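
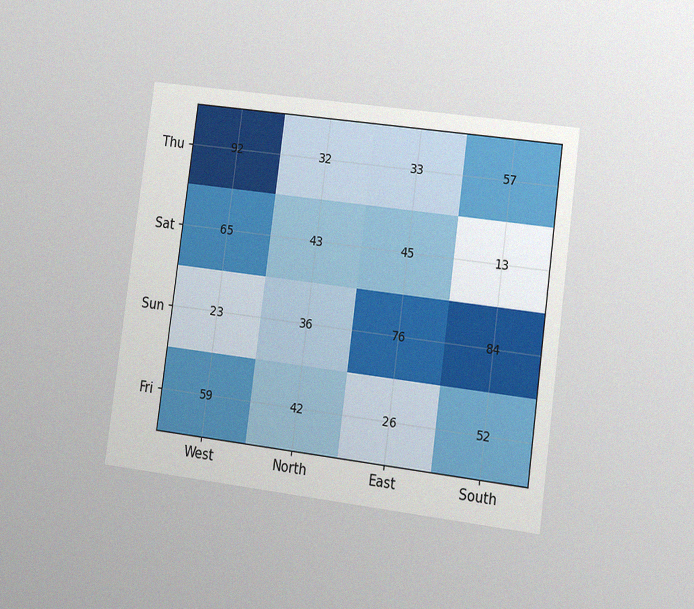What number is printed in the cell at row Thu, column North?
32

The chart is tilted about 8° clockwise and viewed slightly from the right, with some photo noise. The (Thu, North) cell reads 32.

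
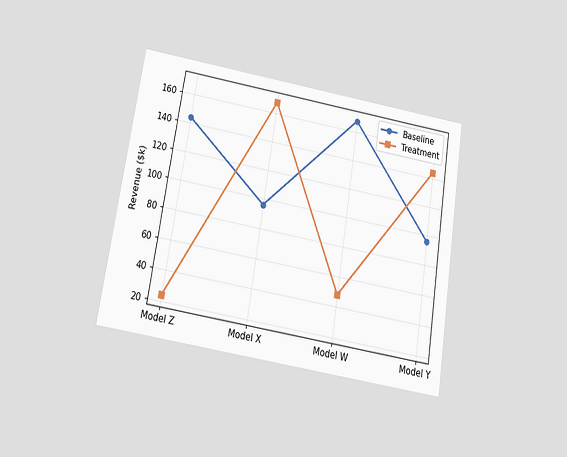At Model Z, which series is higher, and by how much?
The chart is tilted about 9° clockwise and viewed slightly from below. At Model Z, Baseline sits above the other line by $120k.

Baseline, by $120k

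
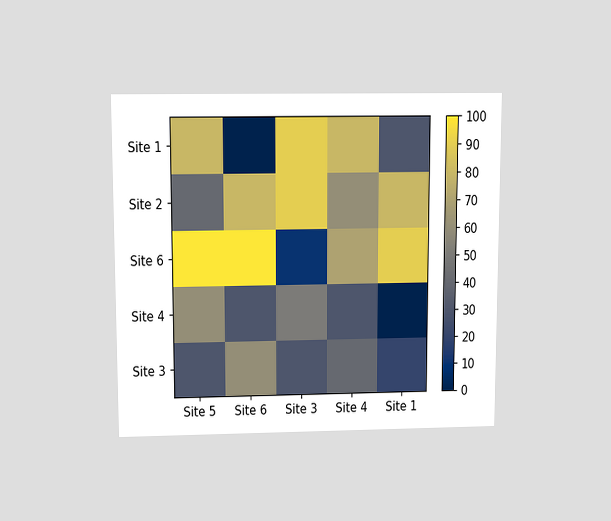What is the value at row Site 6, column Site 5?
100

The chart is viewed slightly from above. Matching cell (Site 6, Site 5) against the colorbar gives 100.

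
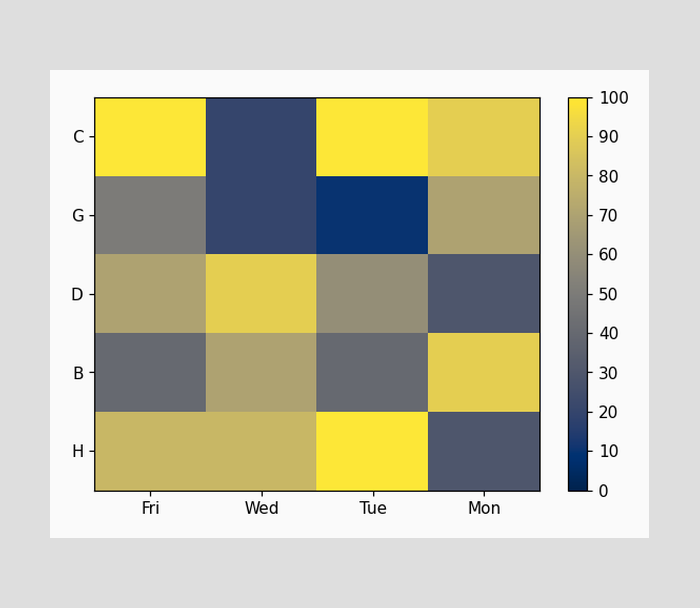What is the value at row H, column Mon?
30

Matching cell (H, Mon) against the colorbar gives 30.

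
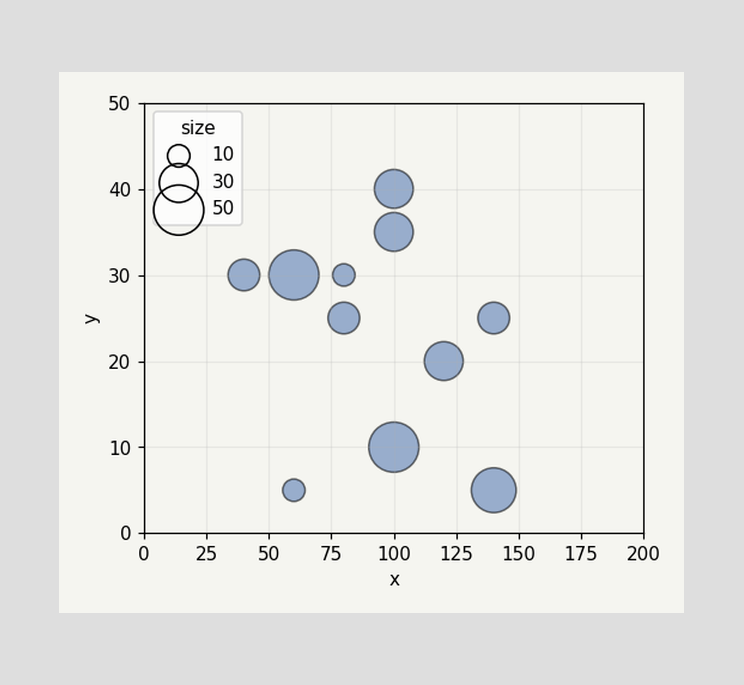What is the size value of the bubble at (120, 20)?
30

Matching the bubble at (120, 20) against the size legend gives 30.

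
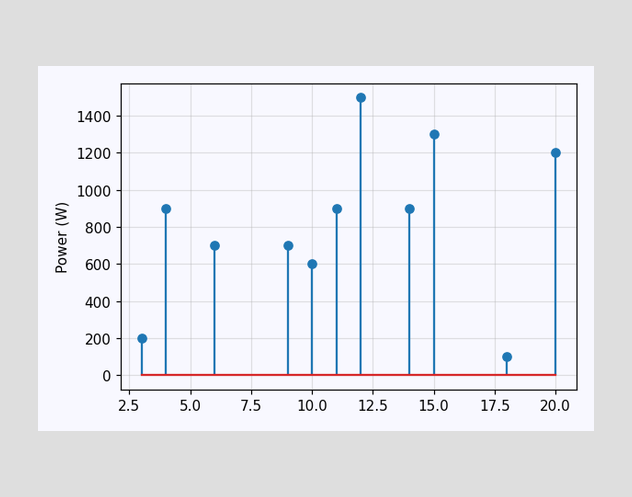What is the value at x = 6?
The stem at x=6 reaches 700W.

700W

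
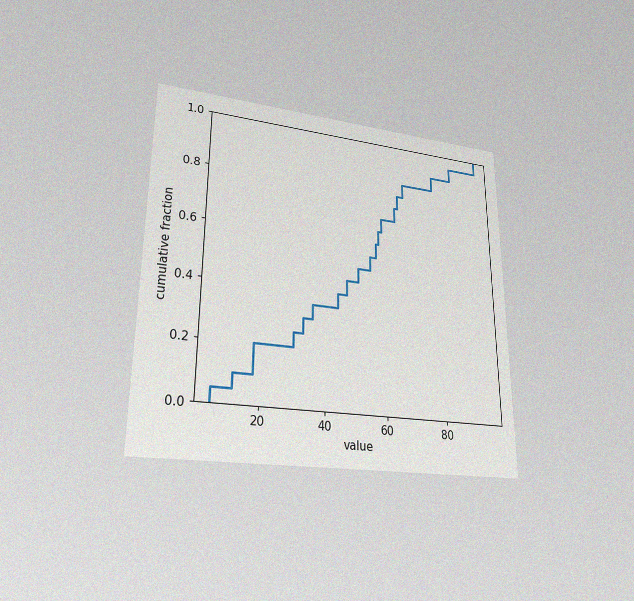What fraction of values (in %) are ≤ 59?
The chart is viewed at a slight angle, with some photo noise. At x=59 the ECDF step is at 70%.

70%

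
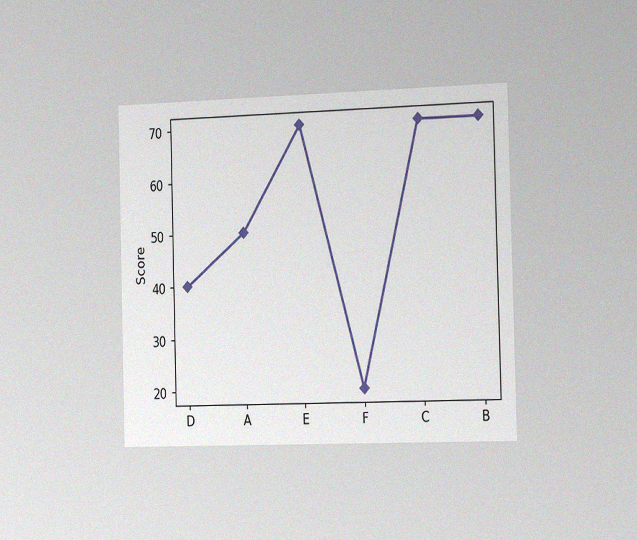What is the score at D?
The chart is viewed slightly from the right, with some photo noise. At D, the line is at 40.

40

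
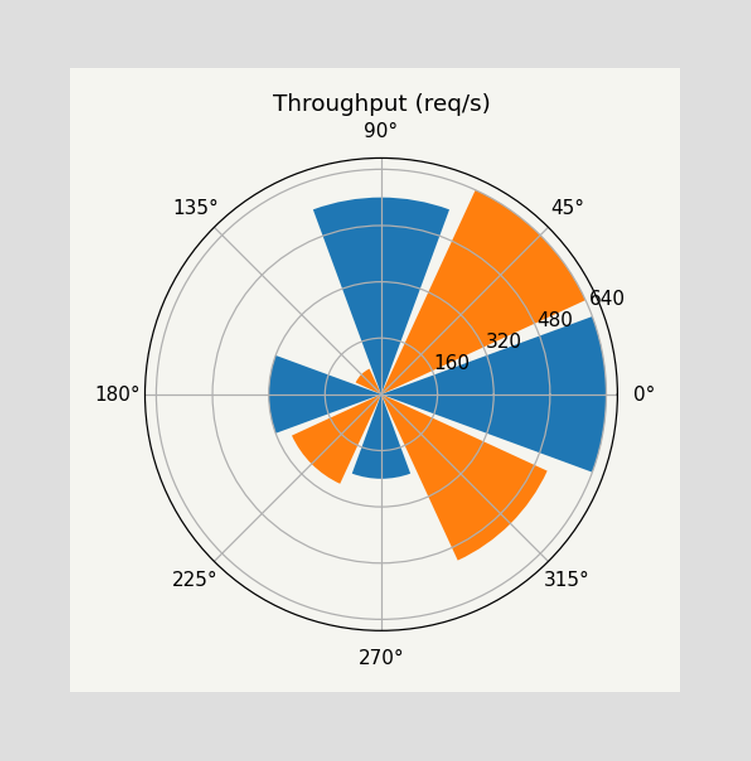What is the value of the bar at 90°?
560req/s

The bar at 90° reaches 560req/s on the radial axis.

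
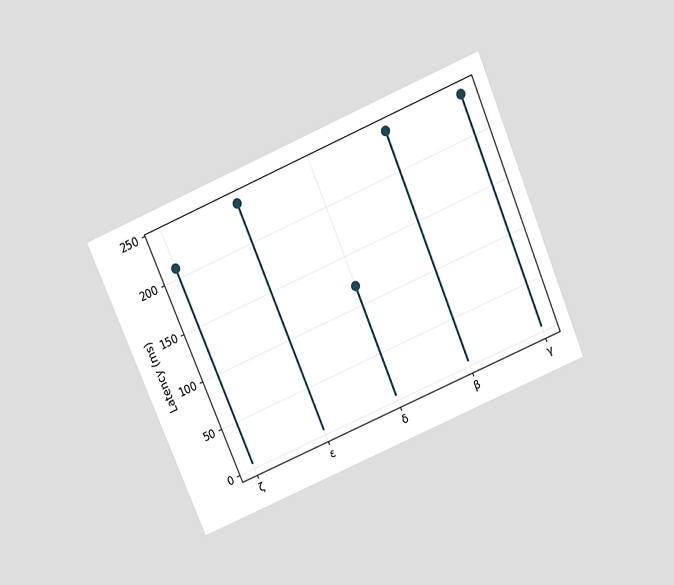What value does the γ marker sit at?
240ms

The chart is tilted about 23° counter-clockwise and viewed slightly from above. The γ marker sits at 240ms.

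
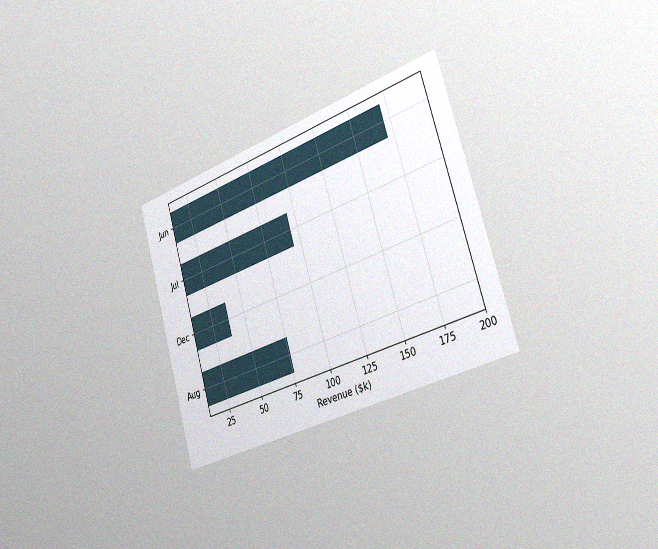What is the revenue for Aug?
The chart is tilted about 17° counter-clockwise and viewed slightly from the right, with some photo noise. Reading along the chart's x-axis, the Aug bar reaches $76k.

$76k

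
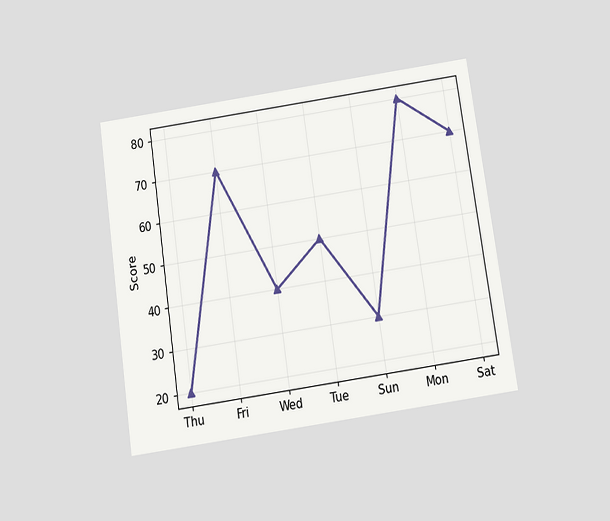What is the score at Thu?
20

The chart is tilted about 8° counter-clockwise and viewed slightly from below. At Thu, the line is at 20.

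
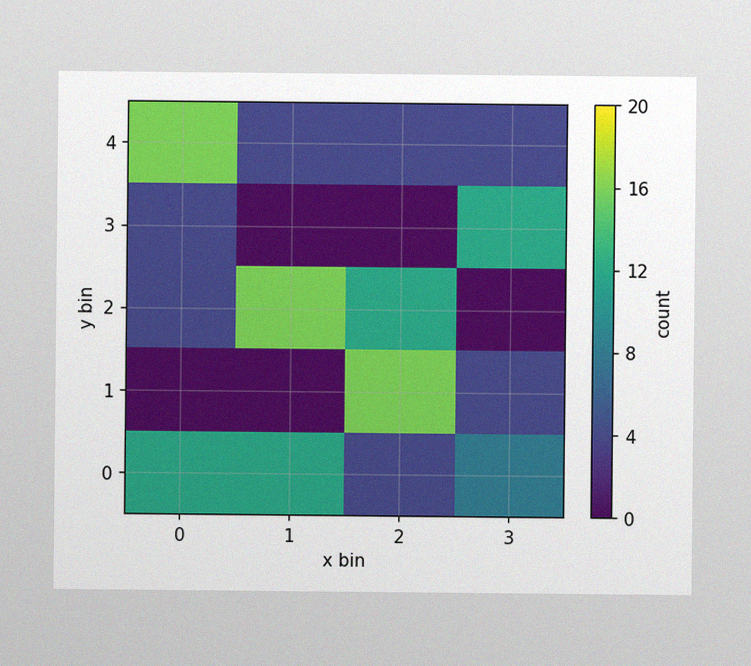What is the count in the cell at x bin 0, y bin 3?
The image has some photo noise and uneven lighting. Matching the cell (0, 3) against the colorbar gives 4.

4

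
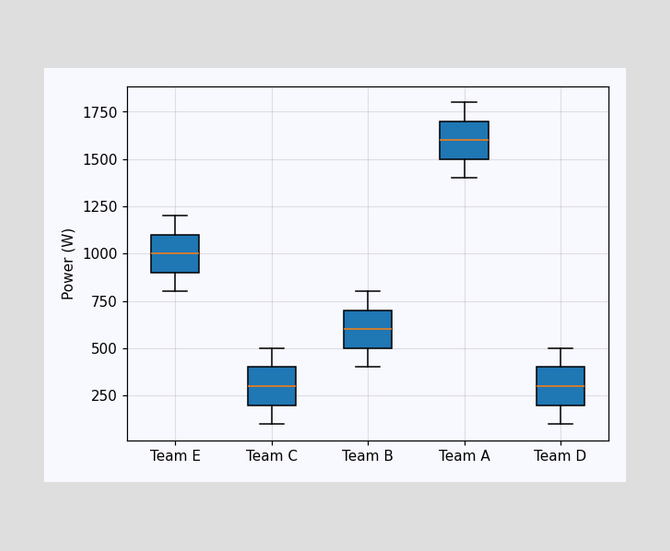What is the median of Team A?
1600W

The median line in the Team A box sits at 1600W.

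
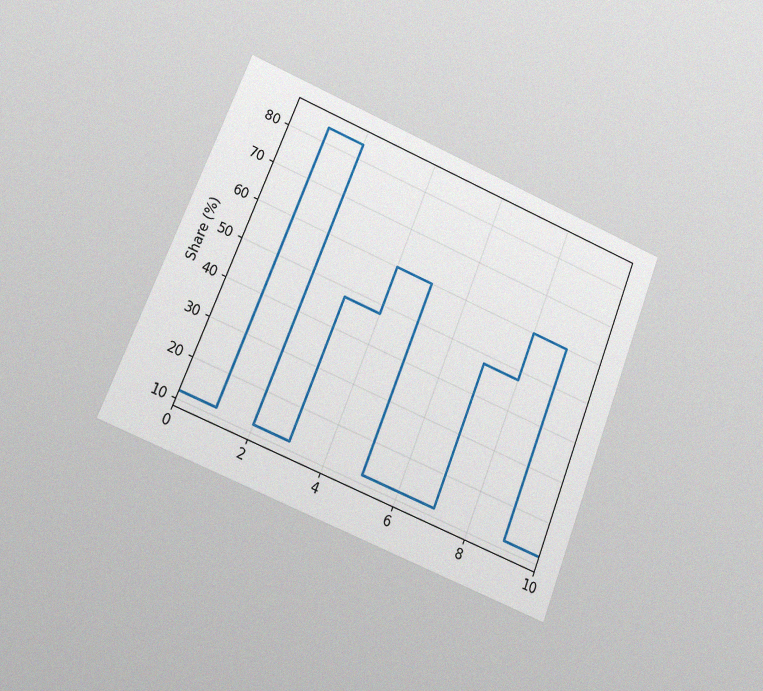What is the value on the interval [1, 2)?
The chart is tilted about 22° clockwise and viewed at a slight angle, with some photo noise. On [1, 2) the step sits at 84%.

84%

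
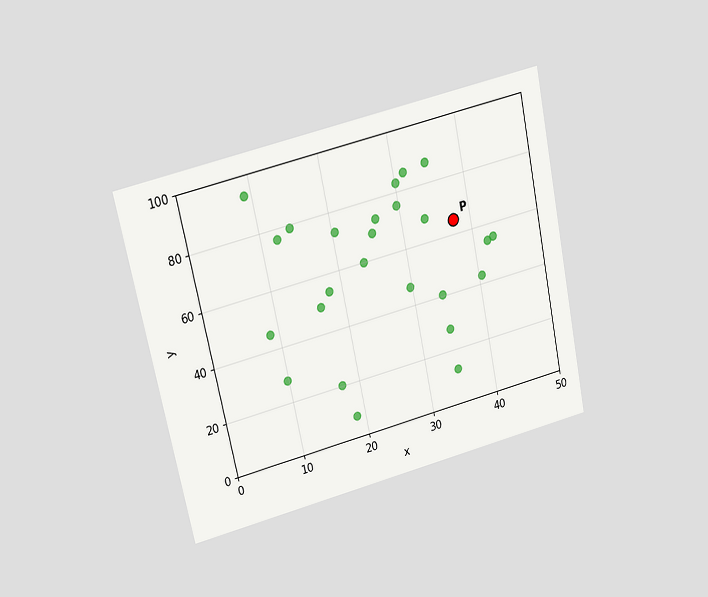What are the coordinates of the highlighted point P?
The chart is tilted about 12° counter-clockwise and viewed slightly from above. Following the gridlines from P to each axis, P sits at (37.5, 65).

(37.5, 65)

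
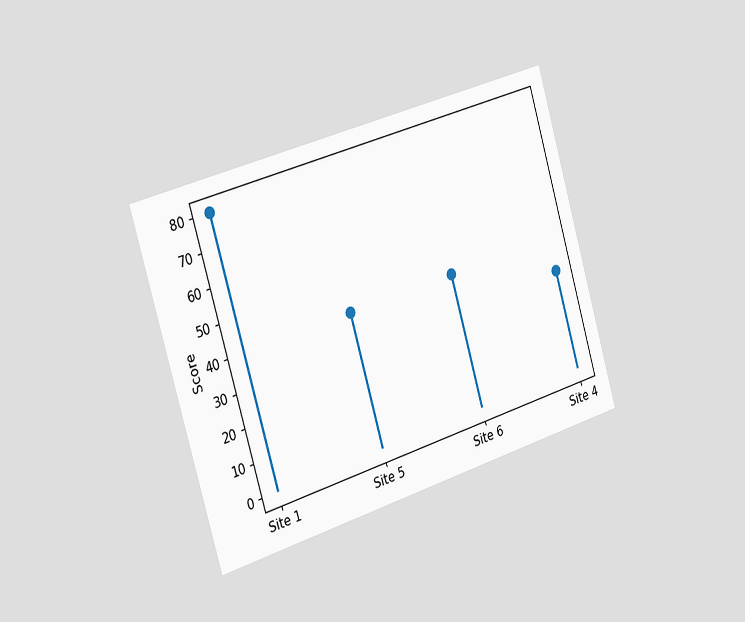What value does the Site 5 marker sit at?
The chart is tilted about 17° counter-clockwise and viewed slightly from the left. The Site 5 marker sits at 40.

40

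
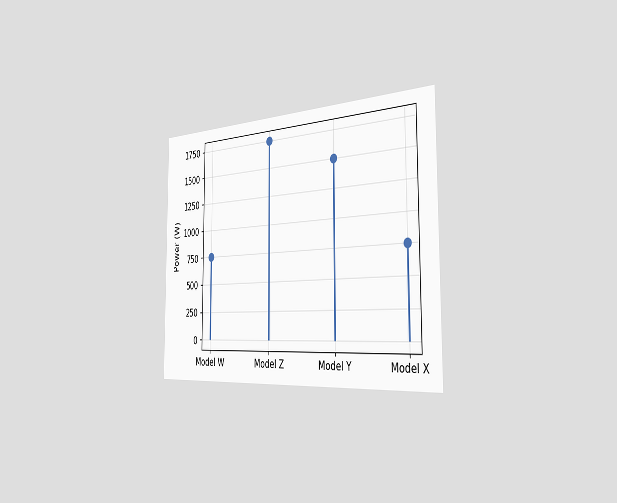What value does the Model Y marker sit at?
The chart is viewed slightly from the right. The Model Y marker sits at 1500W.

1500W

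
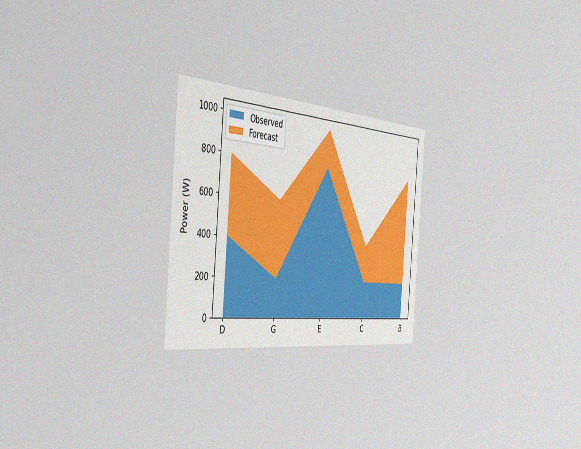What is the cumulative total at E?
The chart is tilted about 5° clockwise and viewed slightly from the left, with some photo noise. The stacked total at E reaches 1000W.

1000W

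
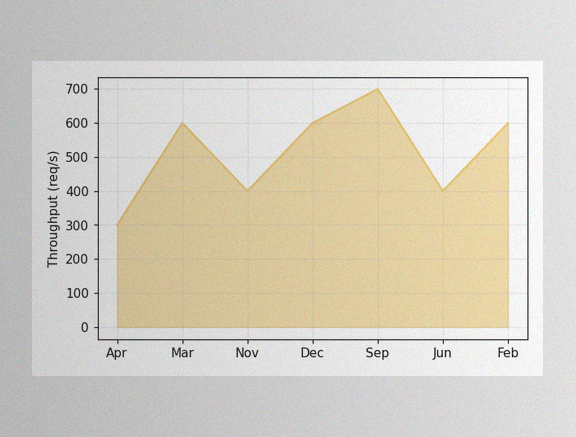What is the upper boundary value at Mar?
The image has some photo noise and uneven lighting. At Mar the upper boundary is at 600req/s.

600req/s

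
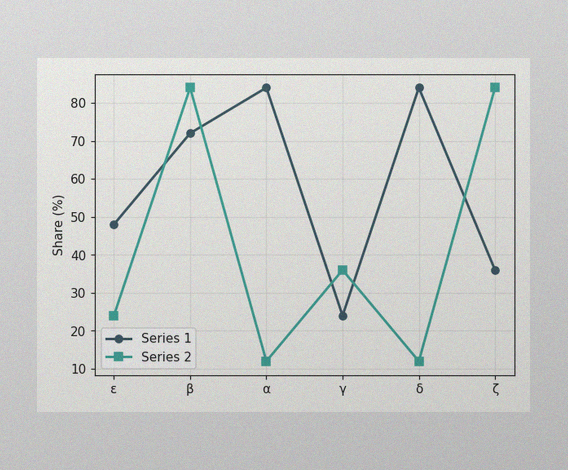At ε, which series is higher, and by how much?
The image has some photo noise and uneven lighting. At ε, Series 1 sits above the other line by 24%.

Series 1, by 24%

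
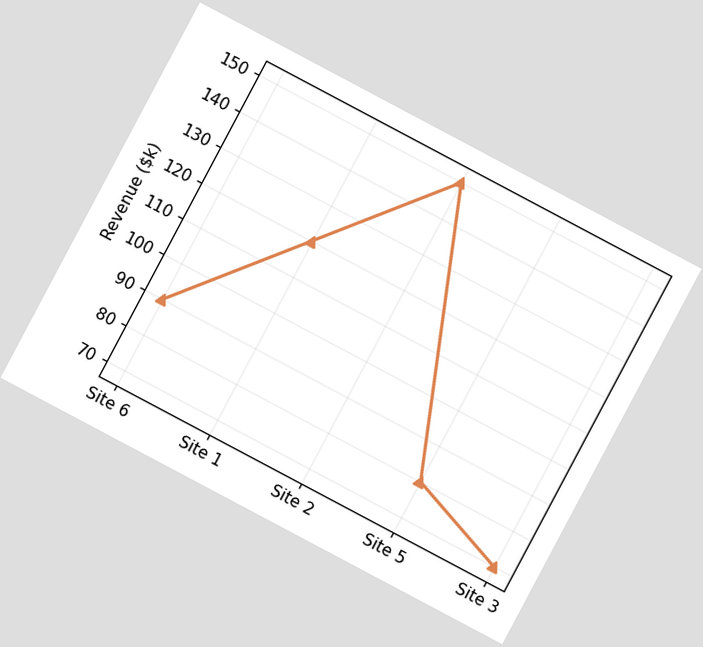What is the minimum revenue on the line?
$70k

The chart is tilted about 28° clockwise. The lowest point is at Site 3, and reading across to the y-axis gives $70k.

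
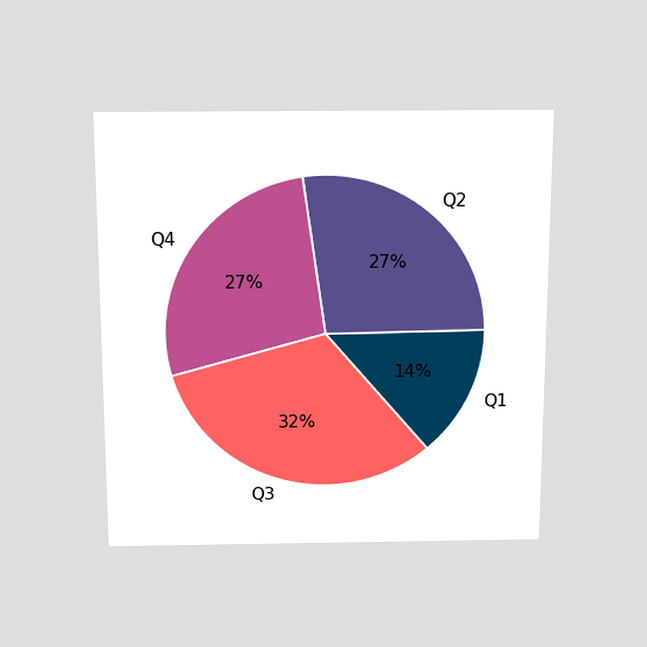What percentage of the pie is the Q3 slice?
The chart is viewed slightly from above. The Q3 slice takes up 32% of the pie.

32%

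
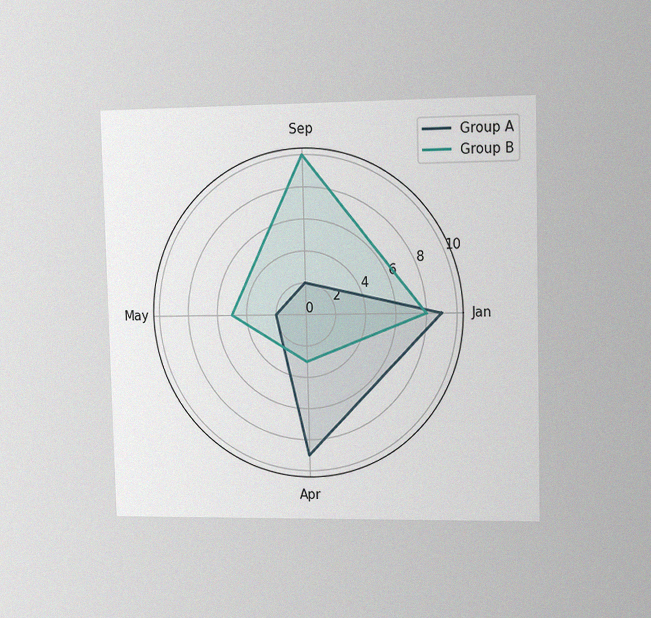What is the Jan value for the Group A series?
The chart is viewed slightly from the right, with some photo noise. On the Jan axis, Group A reaches 9.

9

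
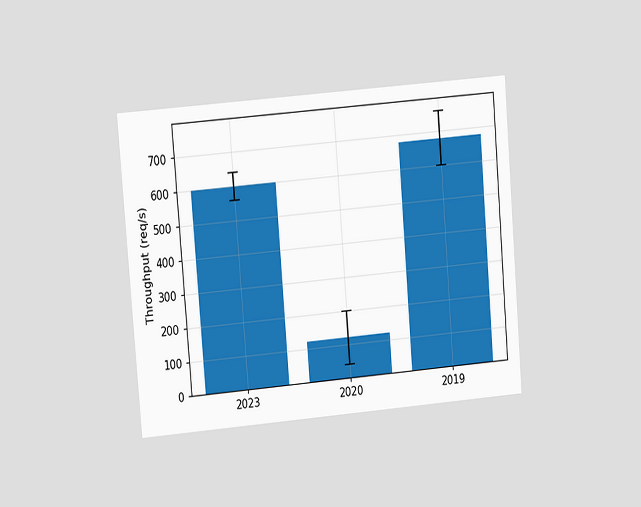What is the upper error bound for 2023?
The chart is tilted about 5° counter-clockwise and viewed at a slight angle. The 2023 bar's upper whisker reaches 640req/s.

640req/s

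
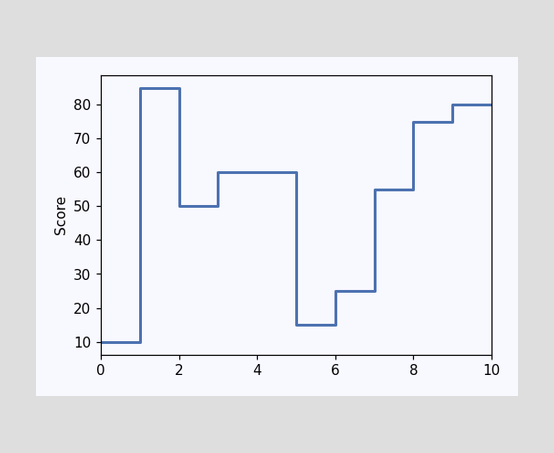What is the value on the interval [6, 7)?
On [6, 7) the step sits at 25.

25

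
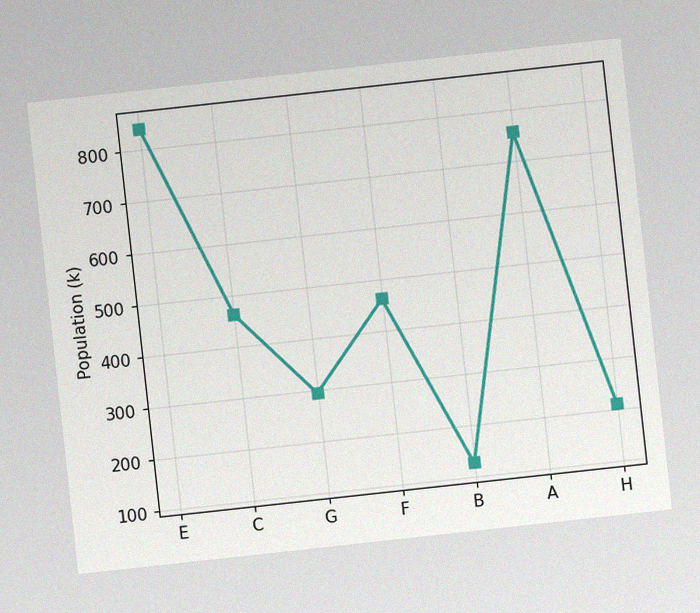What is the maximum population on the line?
840k

The chart is tilted about 6° counter-clockwise, with some photo noise. The highest point is at E, and reading across to the y-axis gives 840k.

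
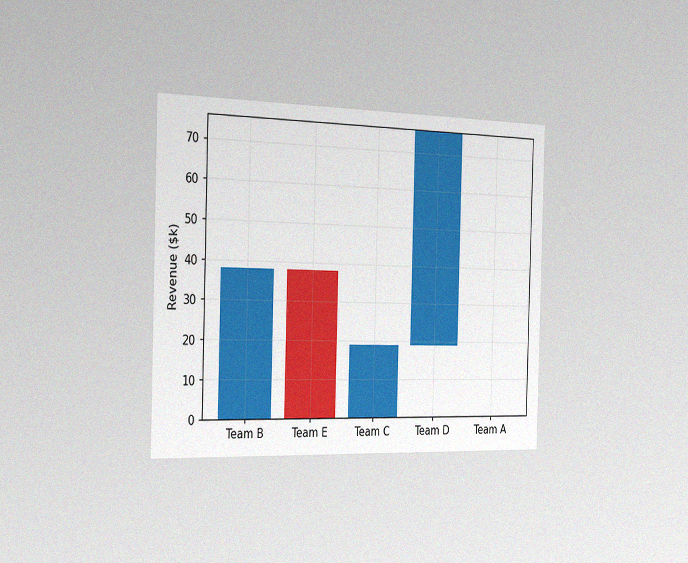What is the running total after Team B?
$38k

The chart is viewed slightly from the left, with some photo noise. After Team B the running total reaches $38k.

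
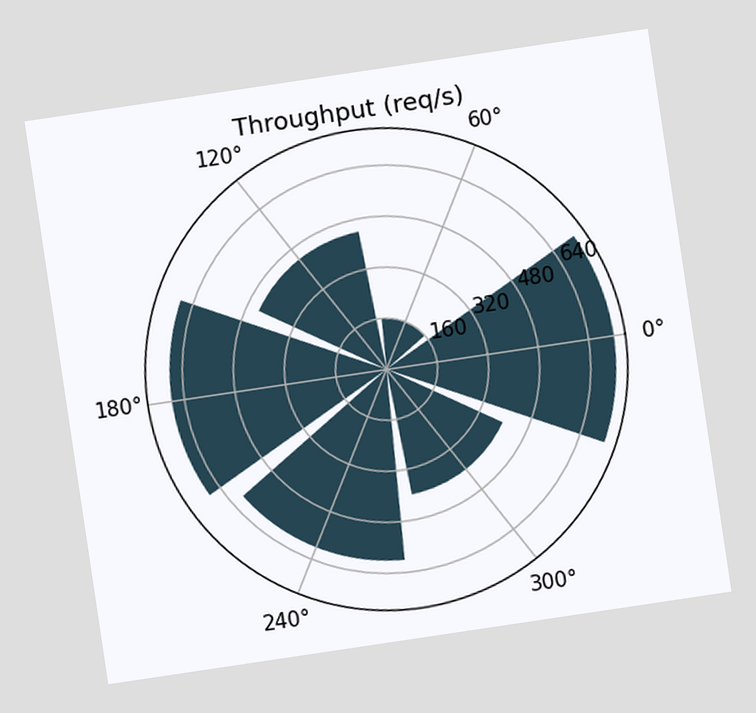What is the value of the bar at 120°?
The chart is tilted about 8° counter-clockwise. The bar at 120° reaches 440req/s on the radial axis.

440req/s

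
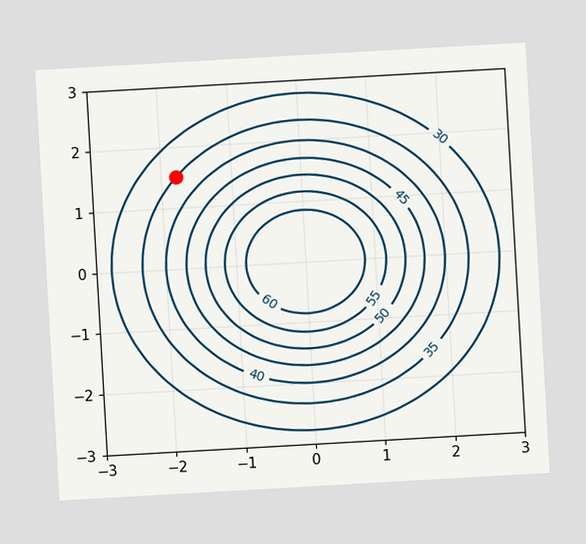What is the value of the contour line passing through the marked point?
The chart is tilted about 3° counter-clockwise. The marked point sits on the contour labelled 35.

35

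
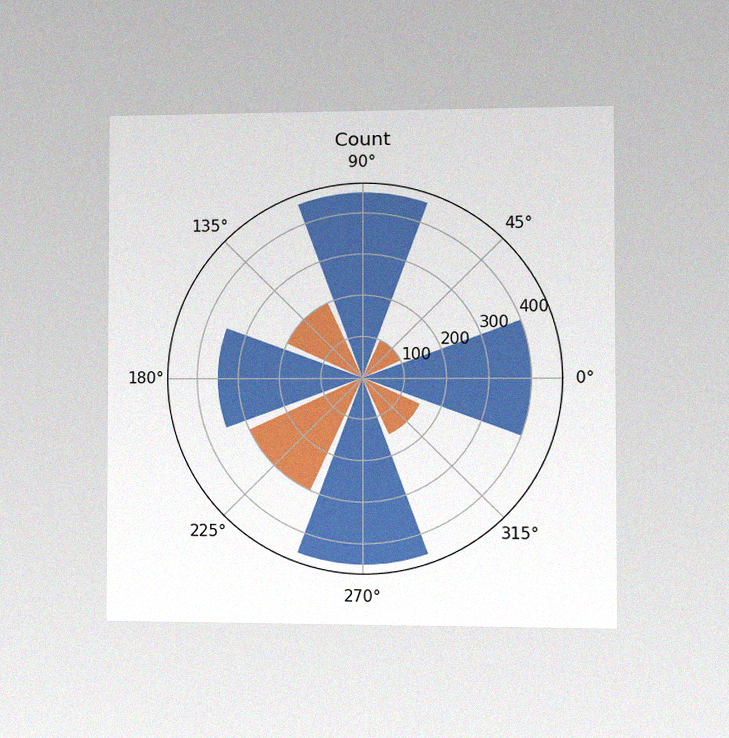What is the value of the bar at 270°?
450

The chart is viewed at a slight angle, with some photo noise. The bar at 270° reaches 450 on the radial axis.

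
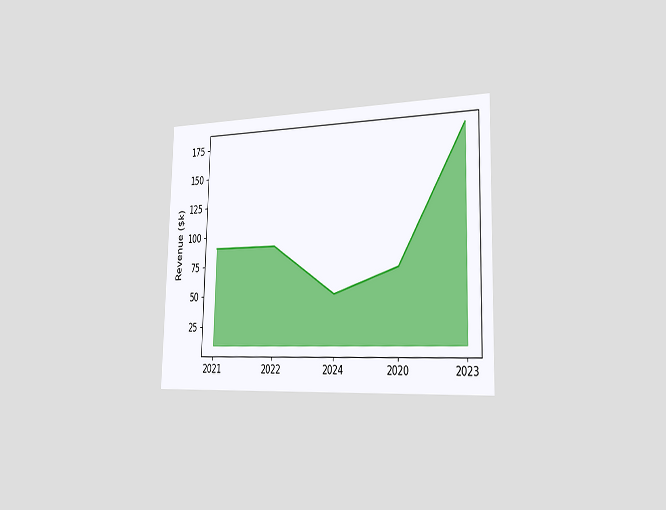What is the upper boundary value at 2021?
$90k

The chart is viewed slightly from the right. At 2021 the upper boundary is at $90k.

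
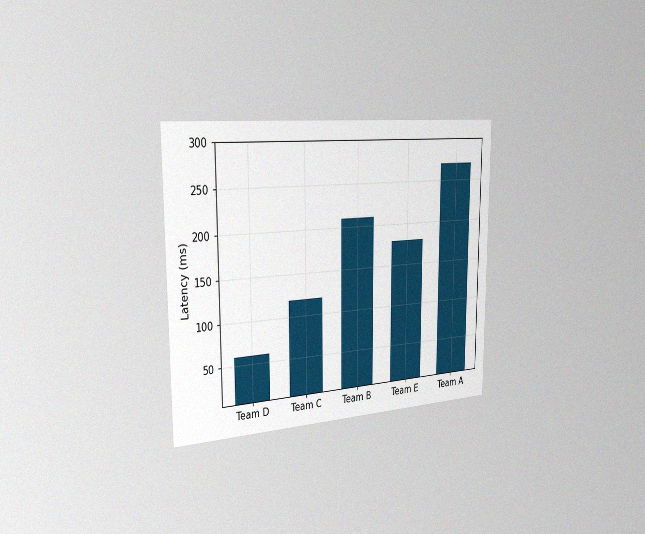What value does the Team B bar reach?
The chart is viewed slightly from the left, with some photo noise. Reading along the chart's y-axis, the Team B bar reaches 210ms.

210ms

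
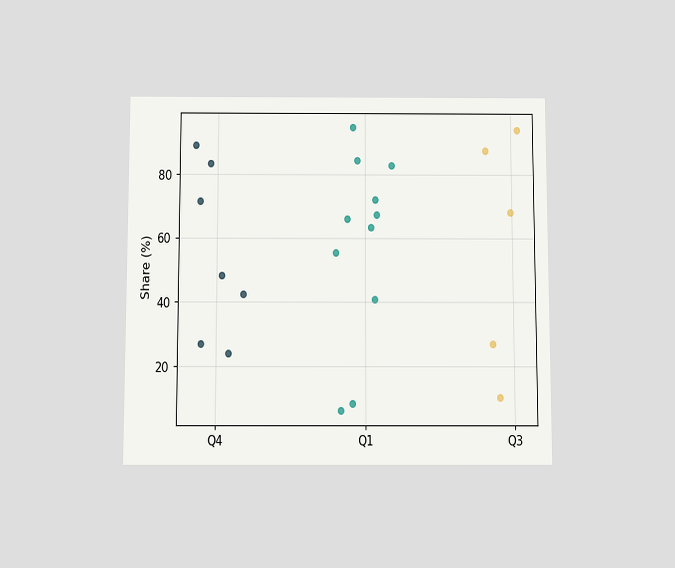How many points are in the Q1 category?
11

The chart is viewed slightly from below. Counting the markers in the Q1 column gives 11.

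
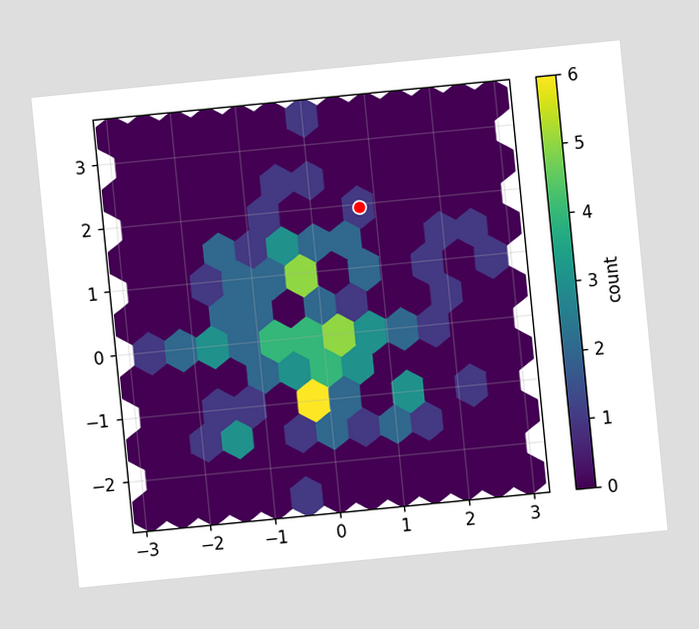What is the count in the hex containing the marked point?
1

The chart is tilted about 6° counter-clockwise. The marked hex reads 1 on the colorbar.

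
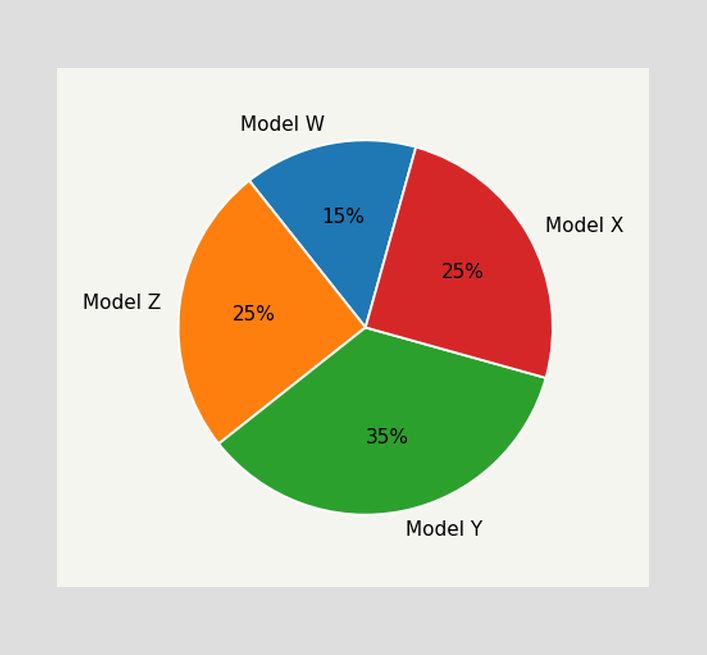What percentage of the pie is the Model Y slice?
The Model Y slice takes up 35% of the pie.

35%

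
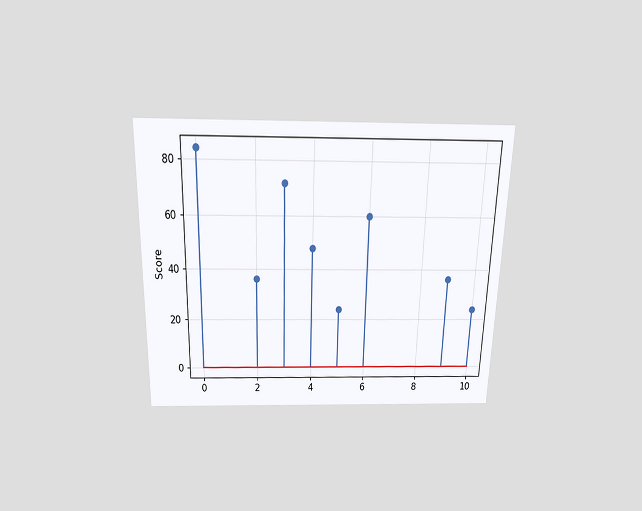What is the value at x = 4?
48

The chart is viewed slightly from above. The stem at x=4 reaches 48.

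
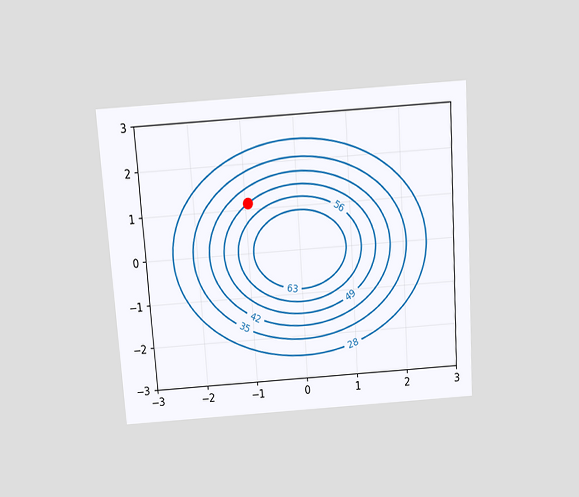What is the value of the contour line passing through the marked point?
49

The chart is tilted about 4° counter-clockwise and viewed slightly from above. The marked point sits on the contour labelled 49.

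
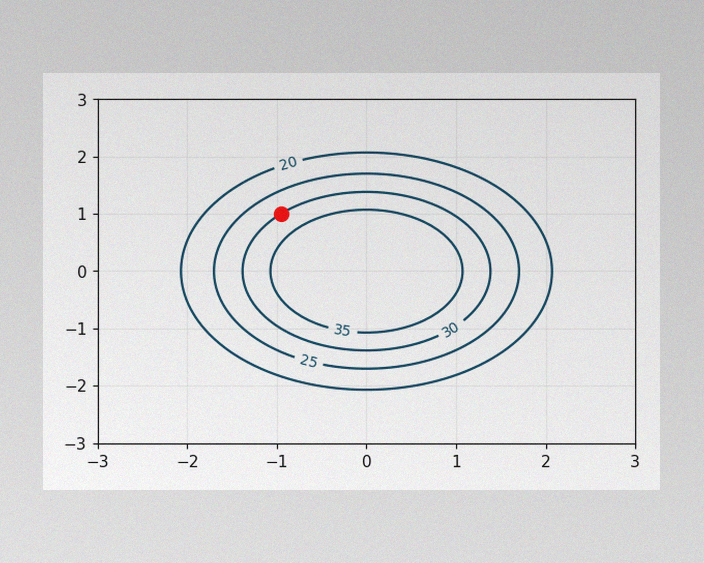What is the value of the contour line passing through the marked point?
The image has some photo noise and uneven lighting. The marked point sits on the contour labelled 30.

30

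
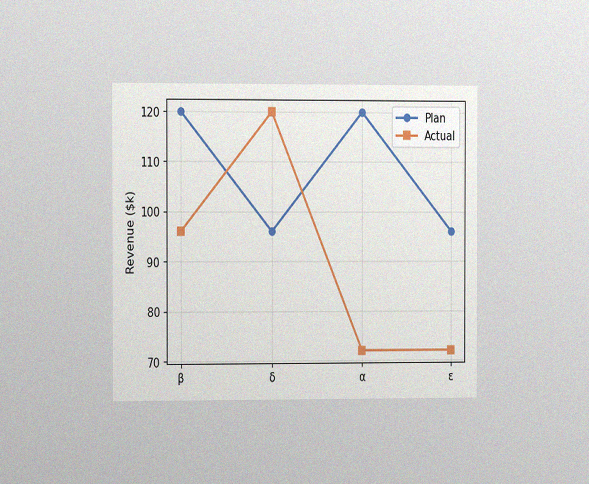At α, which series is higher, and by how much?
The chart is viewed slightly from the left, with some photo noise. At α, Plan sits above the other line by $48k.

Plan, by $48k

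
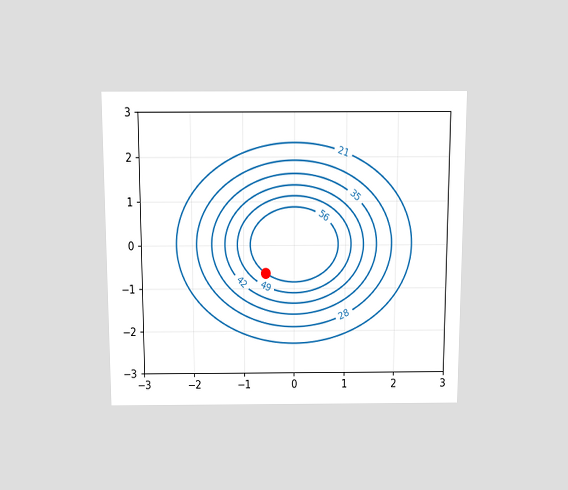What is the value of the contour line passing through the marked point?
56

The chart is viewed slightly from above. The marked point sits on the contour labelled 56.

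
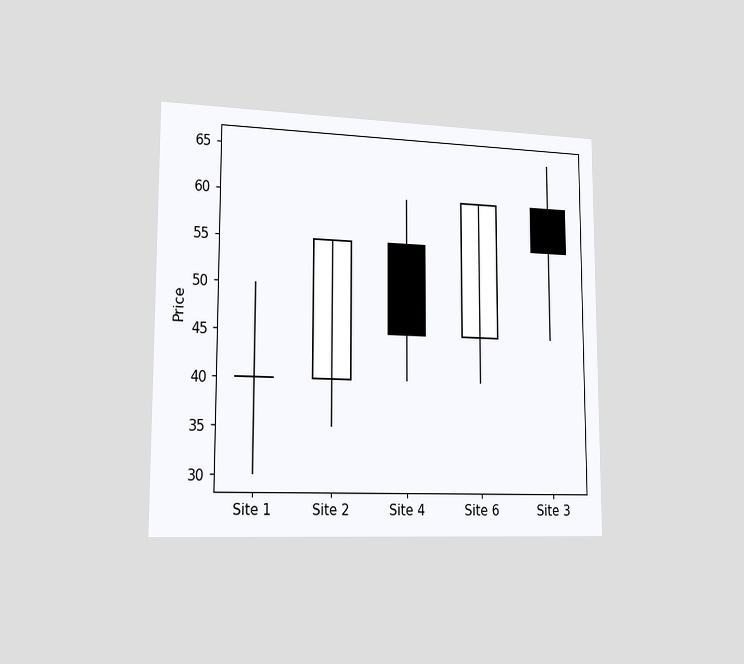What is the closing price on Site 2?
55

The chart is viewed slightly from the left. The Site 2 candle closes at 55.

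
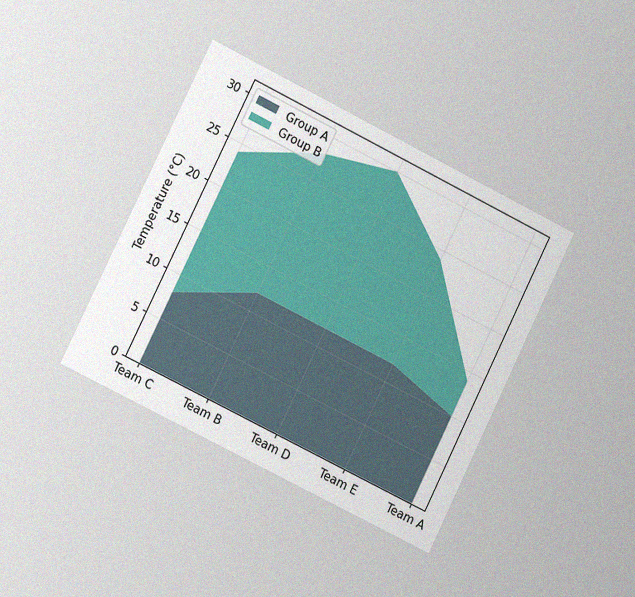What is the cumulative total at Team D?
30°C

The chart is tilted about 26° clockwise and viewed slightly from the left, with some photo noise. The stacked total at Team D reaches 30°C.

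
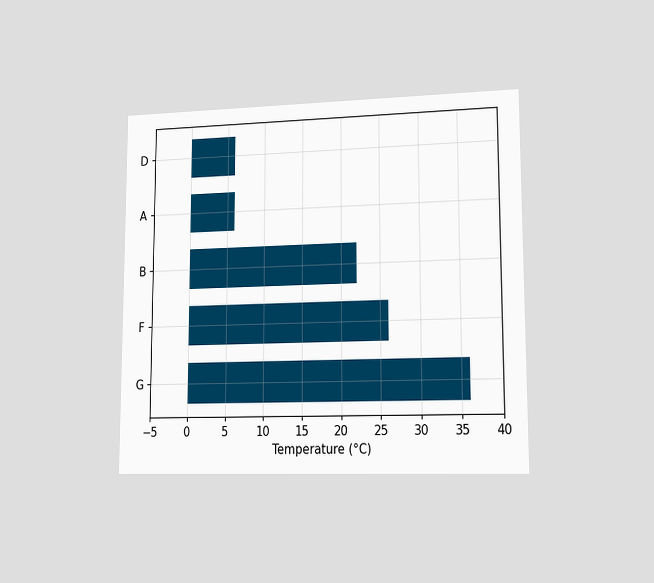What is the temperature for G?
36°C

The chart is viewed slightly from the right. Reading along the chart's x-axis, the G bar reaches 36°C.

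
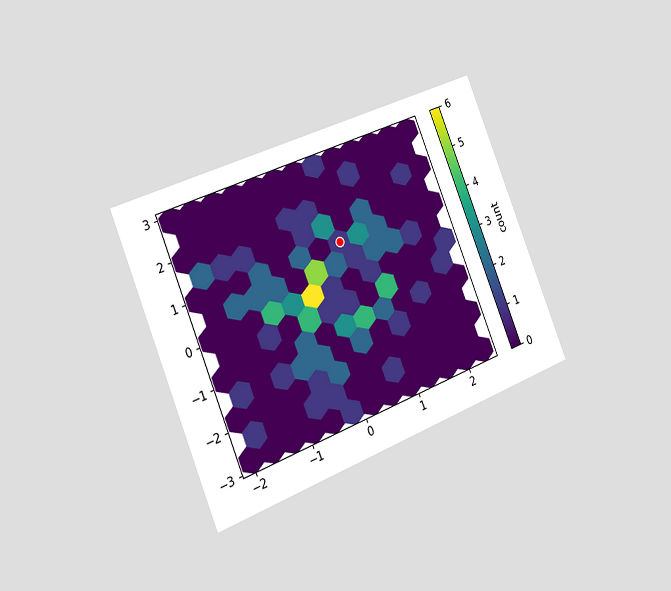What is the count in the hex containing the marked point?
1

The chart is tilted about 22° counter-clockwise and viewed slightly from the left. The marked hex reads 1 on the colorbar.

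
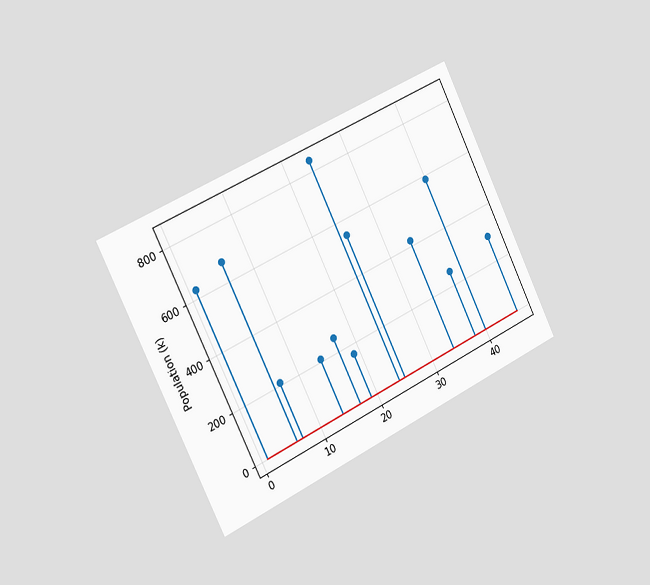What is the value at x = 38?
The chart is tilted about 26° counter-clockwise and viewed slightly from the left. The stem at x=38 reaches 252k.

252k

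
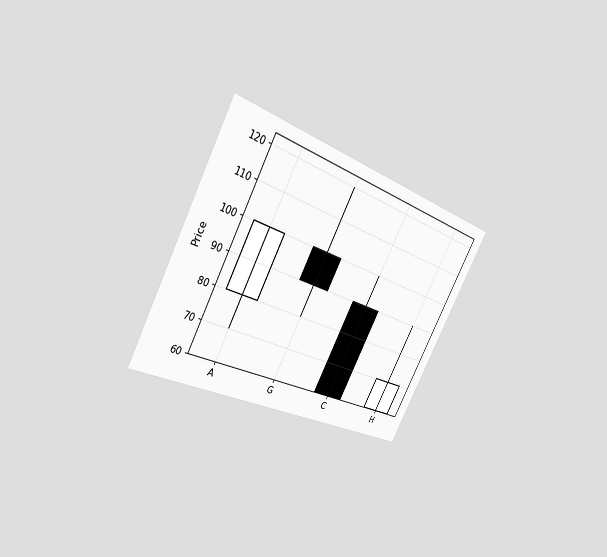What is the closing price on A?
The chart is tilted about 28° clockwise and viewed slightly from the left. The A candle closes at 100.

100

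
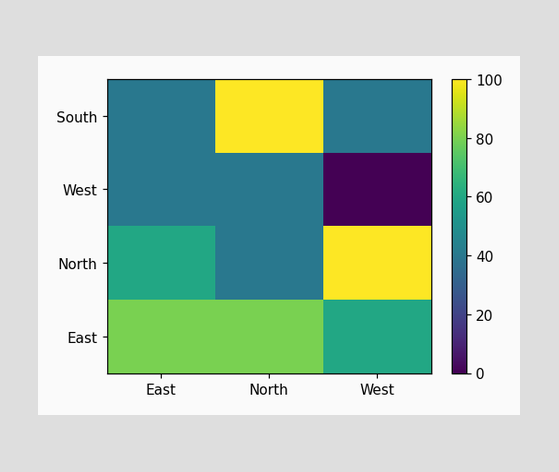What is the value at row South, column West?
Matching cell (South, West) against the colorbar gives 40.

40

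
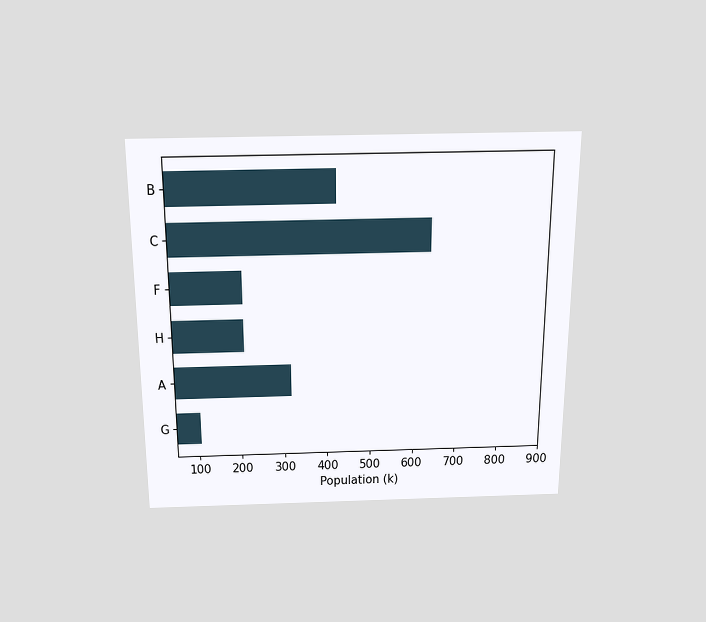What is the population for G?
The chart is viewed slightly from above. Reading along the chart's x-axis, the G bar reaches 106k.

106k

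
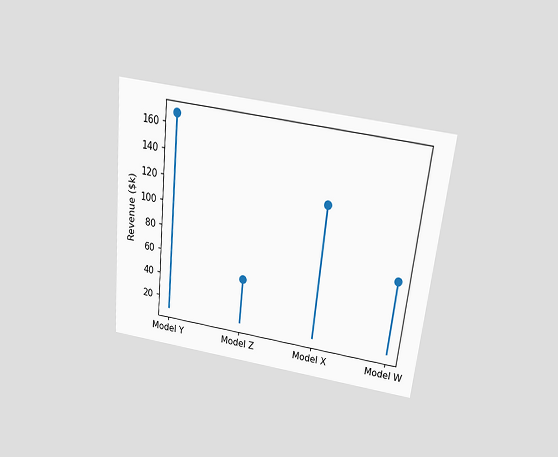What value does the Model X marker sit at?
The chart is tilted about 6° clockwise and viewed slightly from above. The Model X marker sits at $120k.

$120k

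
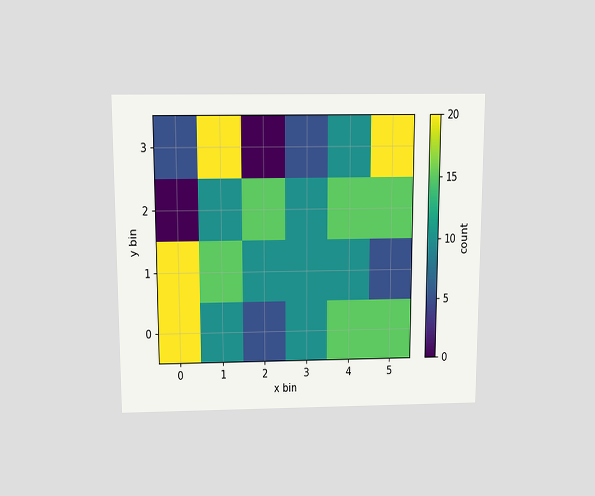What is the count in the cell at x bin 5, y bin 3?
The chart is viewed slightly from above. Matching the cell (5, 3) against the colorbar gives 20.

20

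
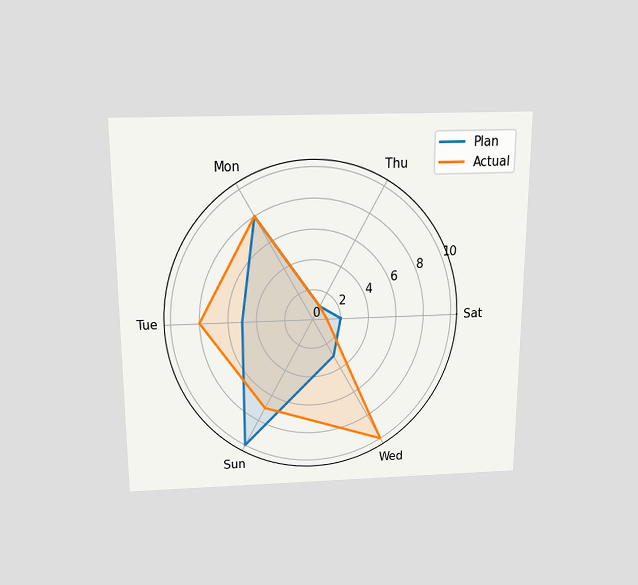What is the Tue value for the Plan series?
5

The chart is viewed slightly from above. On the Tue axis, Plan reaches 5.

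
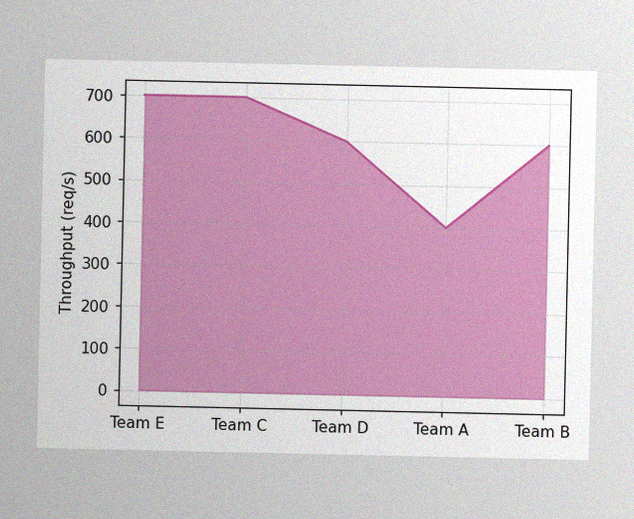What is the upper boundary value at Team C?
700req/s

The image has some photo noise and uneven lighting. At Team C the upper boundary is at 700req/s.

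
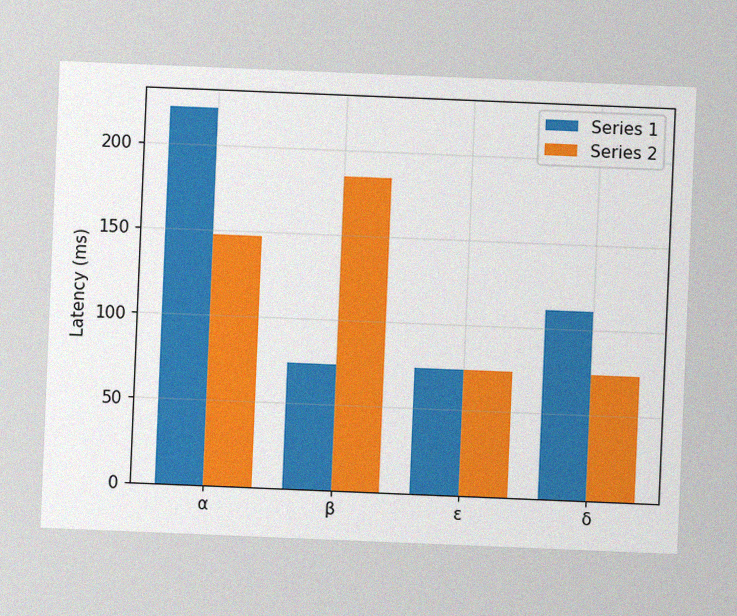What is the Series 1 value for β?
The chart is tilted about 2° clockwise, with some photo noise. The Series 1 bar at β reaches 74ms on the y-axis.

74ms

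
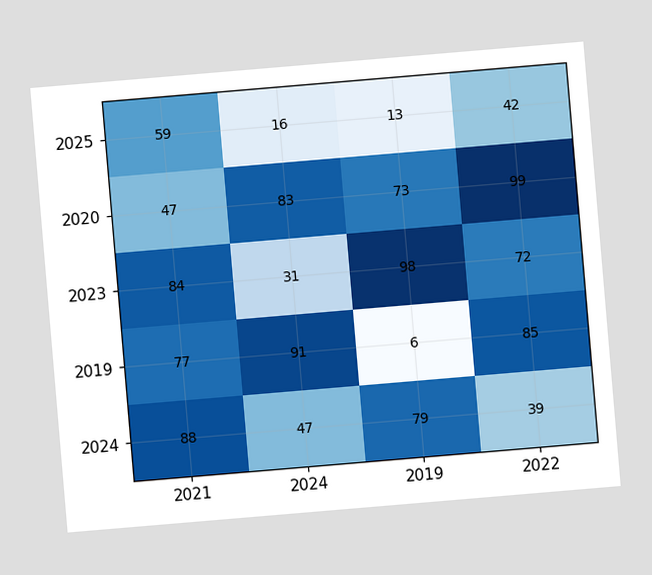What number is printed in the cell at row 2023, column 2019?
The chart is tilted about 5° counter-clockwise. The (2023, 2019) cell reads 98.

98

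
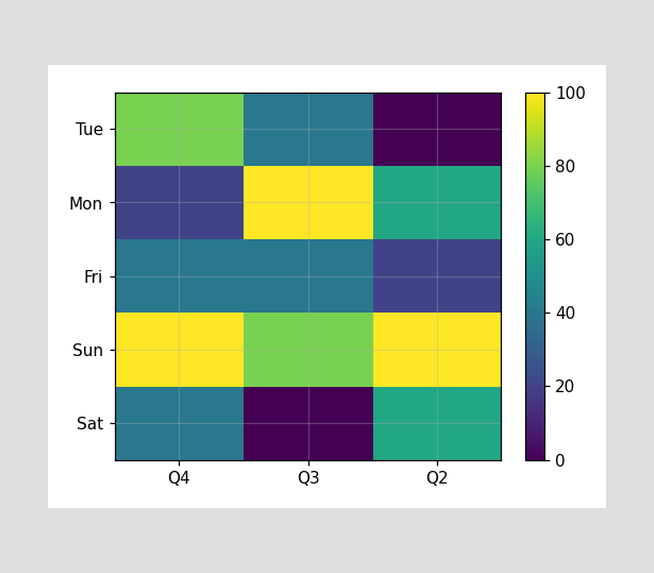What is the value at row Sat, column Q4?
40

Matching cell (Sat, Q4) against the colorbar gives 40.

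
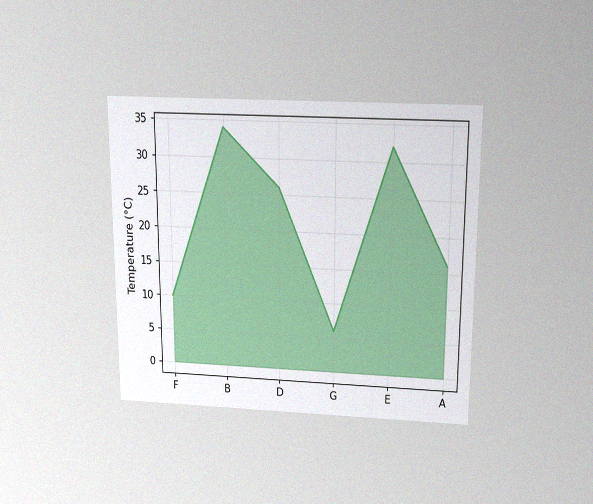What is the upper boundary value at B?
34°C

The chart is viewed slightly from above, with some photo noise. At B the upper boundary is at 34°C.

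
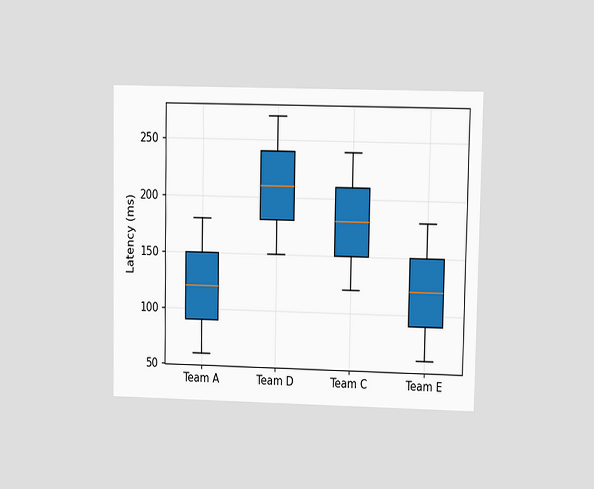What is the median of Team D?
210ms

The chart is viewed at a slight angle. The median line in the Team D box sits at 210ms.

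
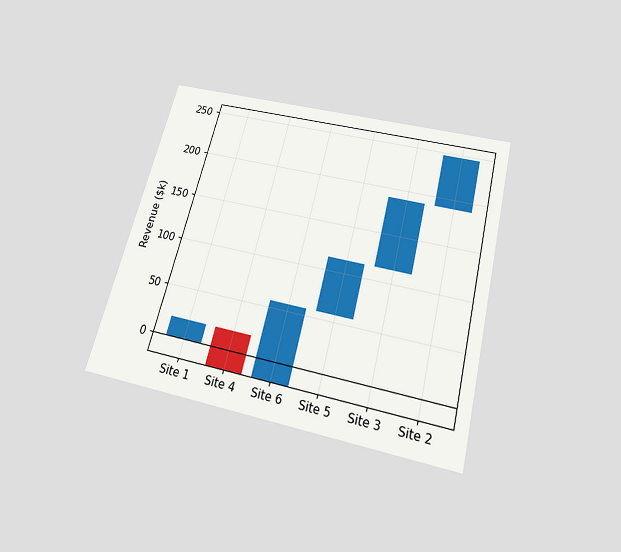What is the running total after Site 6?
$57k

The chart is tilted about 14° clockwise and viewed slightly from below. After Site 6 the running total reaches $57k.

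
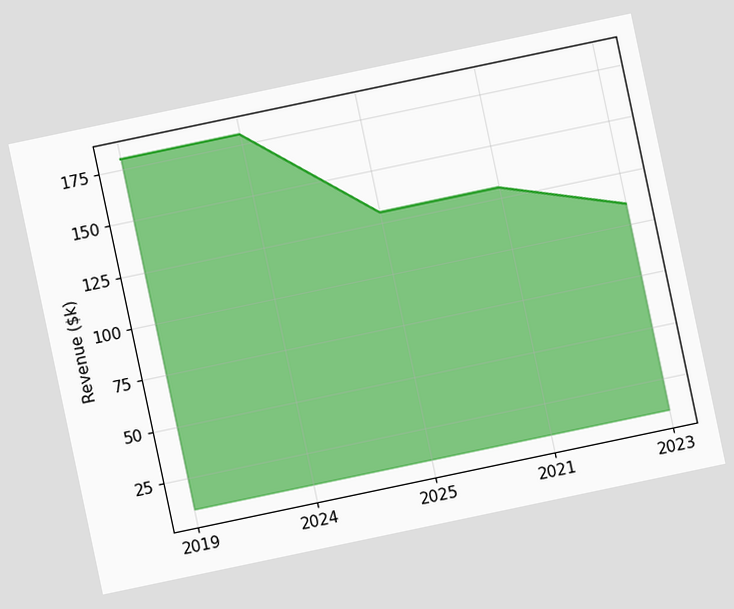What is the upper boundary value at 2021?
$130k

The chart is tilted about 12° counter-clockwise. At 2021 the upper boundary is at $130k.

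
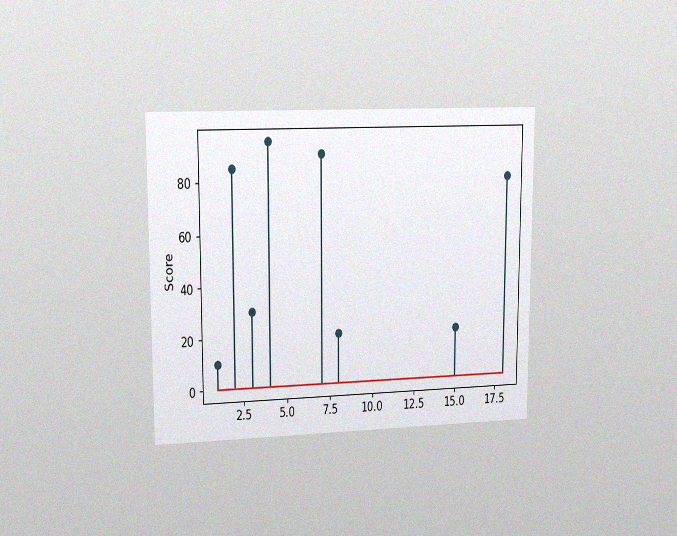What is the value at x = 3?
The chart is viewed slightly from the left, with some photo noise. The stem at x=3 reaches 30.

30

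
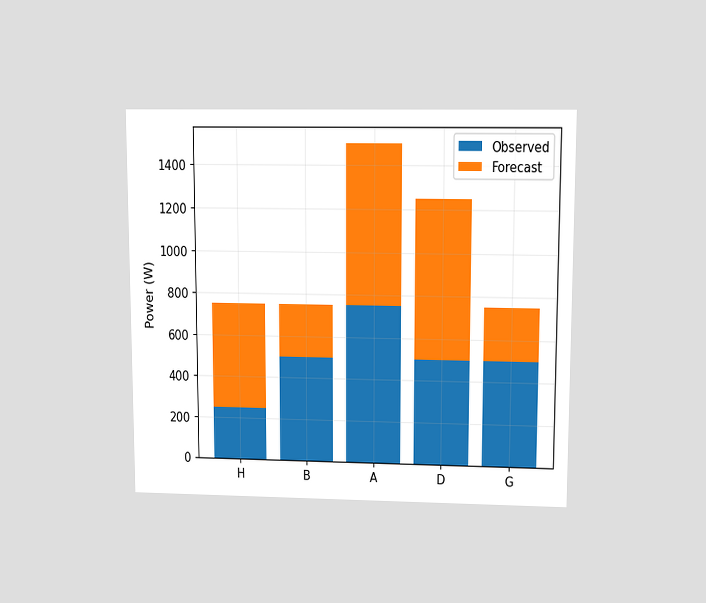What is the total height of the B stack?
750W

The chart is viewed at a slight angle. The B stack's top reaches 750W on the y-axis.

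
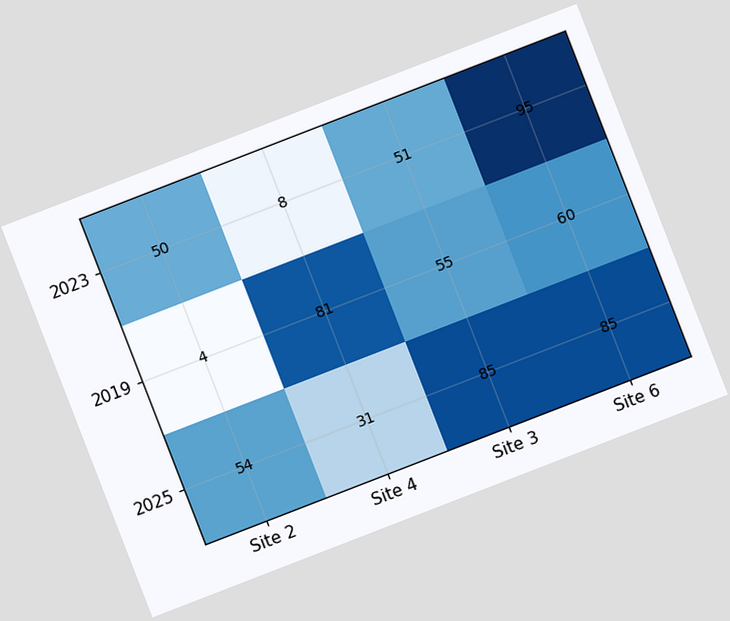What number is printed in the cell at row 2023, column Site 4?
The chart is tilted about 21° counter-clockwise. The (2023, Site 4) cell reads 8.

8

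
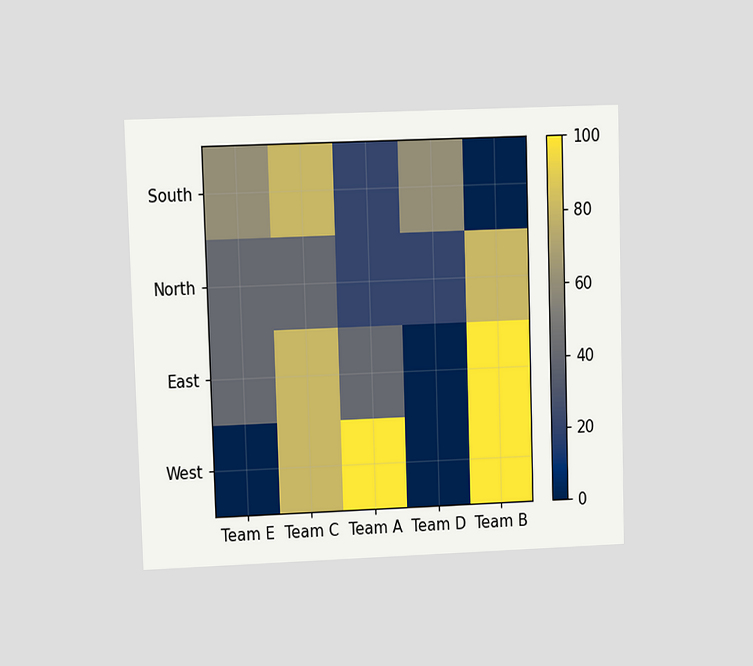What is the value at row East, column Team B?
The chart is viewed at a slight angle. Matching cell (East, Team B) against the colorbar gives 100.

100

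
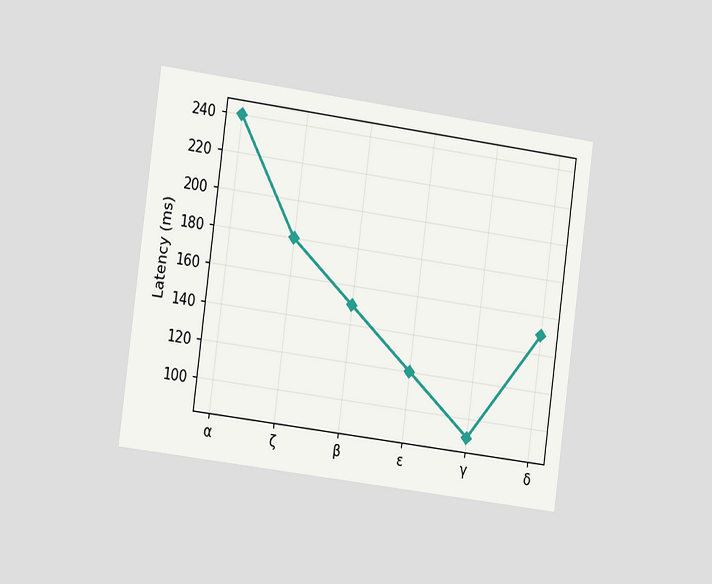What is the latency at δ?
150ms

The chart is tilted about 8° clockwise and viewed slightly from the left. At δ, the line is at 150ms.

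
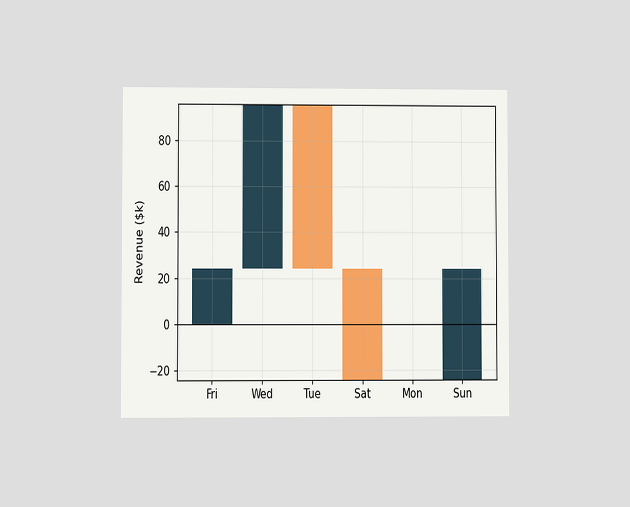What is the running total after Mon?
The chart is viewed at a slight angle. After Mon the running total reaches $-24k.

$-24k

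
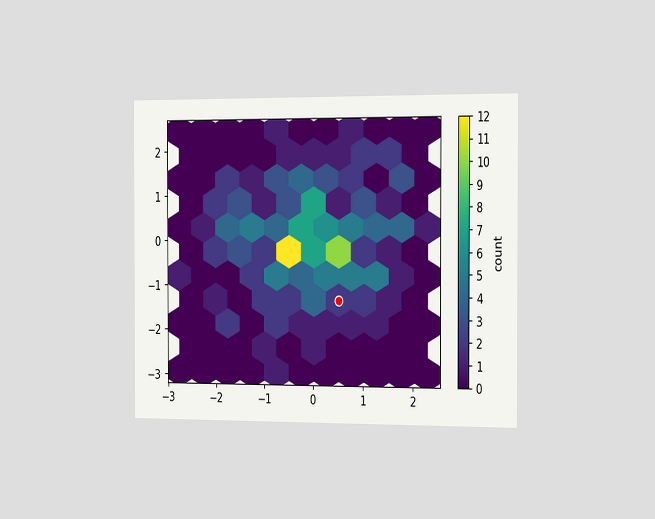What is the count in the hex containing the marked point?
2

The chart is viewed slightly from the right. The marked hex reads 2 on the colorbar.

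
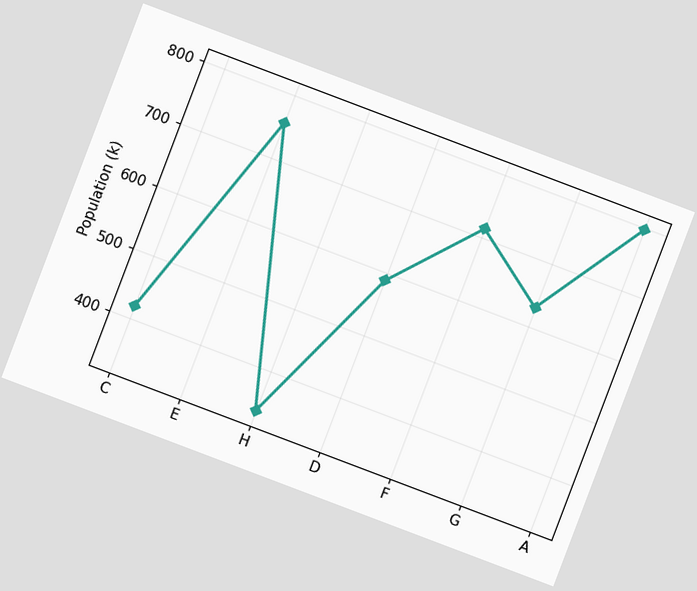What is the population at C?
420k

The chart is tilted about 21° clockwise. At C, the line is at 420k.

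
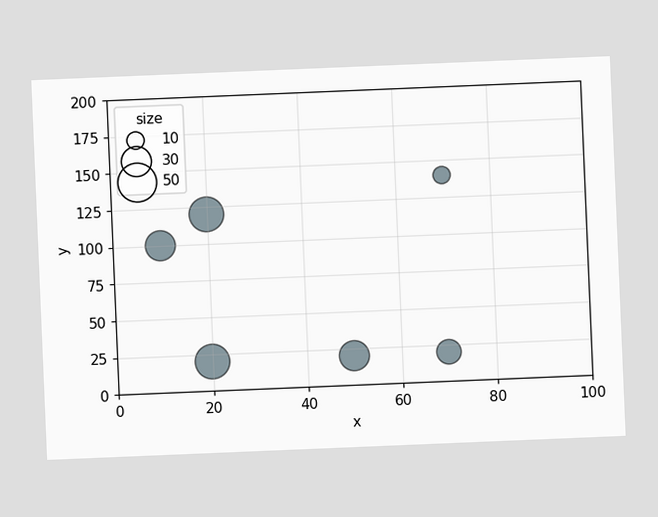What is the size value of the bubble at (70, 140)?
The chart is tilted about 2° counter-clockwise. Matching the bubble at (70, 140) against the size legend gives 10.

10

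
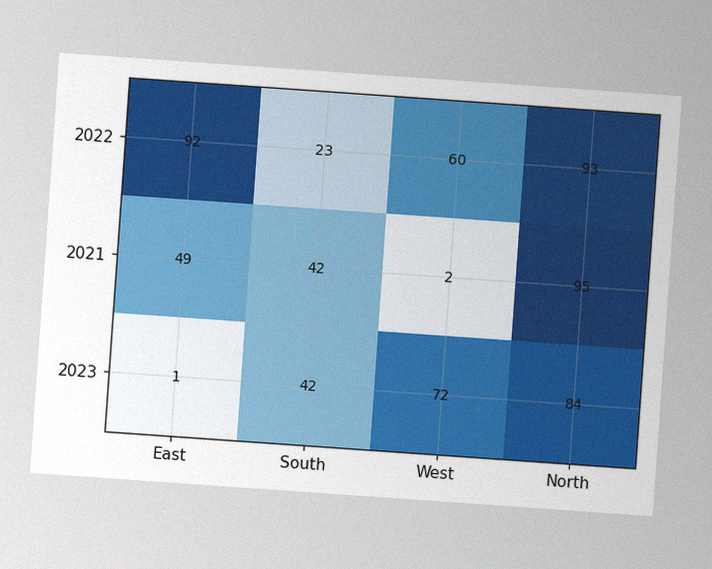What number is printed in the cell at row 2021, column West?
The chart is tilted about 4° clockwise, with some photo noise. The (2021, West) cell reads 2.

2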